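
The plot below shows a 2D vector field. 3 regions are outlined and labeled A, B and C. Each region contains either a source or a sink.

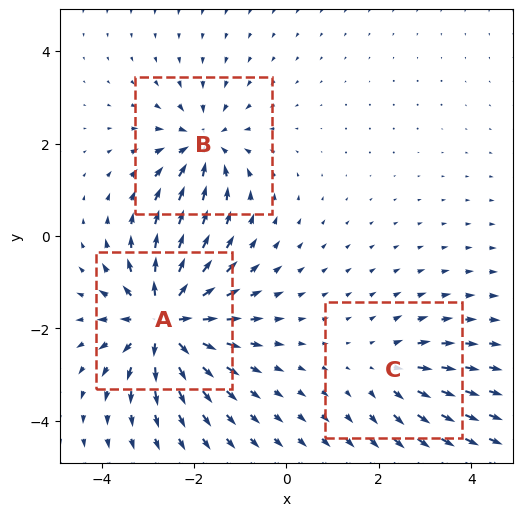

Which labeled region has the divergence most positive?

Divergence at each region's feature centre — A: about +6, B: about -4, C: about +2. Region A is most positive.

A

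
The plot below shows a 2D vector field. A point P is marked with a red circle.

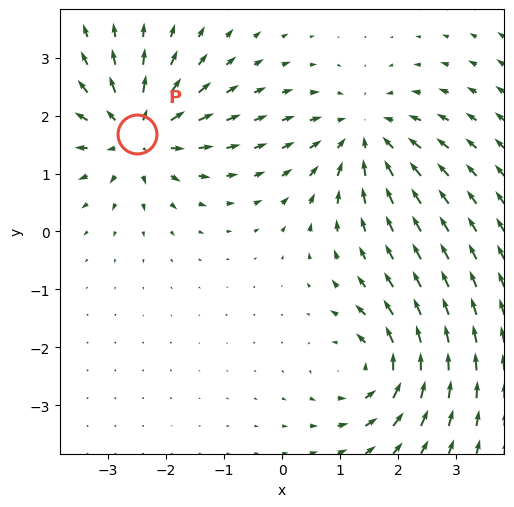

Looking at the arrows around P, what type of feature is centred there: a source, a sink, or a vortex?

source

At P (-2.5, 1.7) the arrows spread outward. Divergence about +6, curl ≈0 — positive divergence with near-zero curl is a source.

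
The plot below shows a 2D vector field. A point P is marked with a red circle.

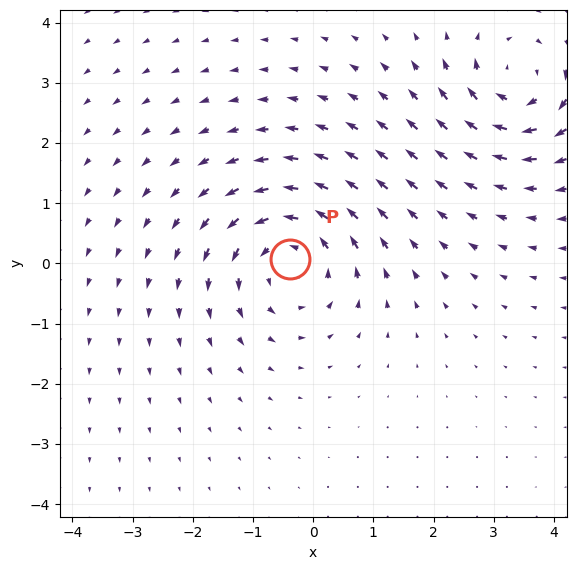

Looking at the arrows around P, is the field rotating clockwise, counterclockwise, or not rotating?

counterclockwise

Near P at (-0.4, 0.1) the arrows circulate counterclockwise. The curl (z-component) there is about +4; positive curl means counterclockwise rotation.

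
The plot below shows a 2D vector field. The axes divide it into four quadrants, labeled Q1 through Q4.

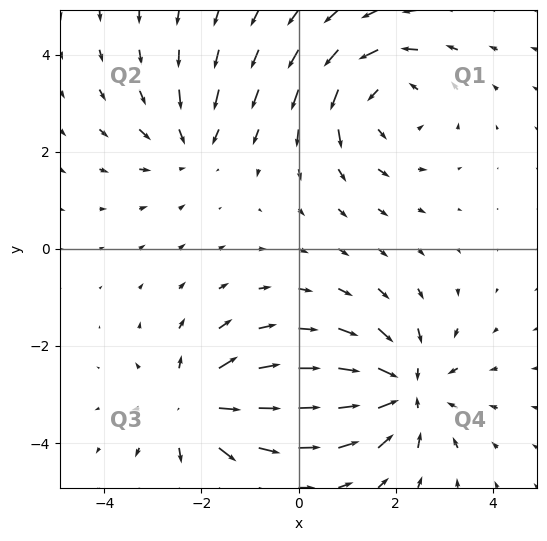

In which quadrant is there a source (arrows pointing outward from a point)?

Q3

The source sits at approximately (-2.1, -3.2), which lies in quadrant Q3. The divergence there is about +5, positive as expected for a source.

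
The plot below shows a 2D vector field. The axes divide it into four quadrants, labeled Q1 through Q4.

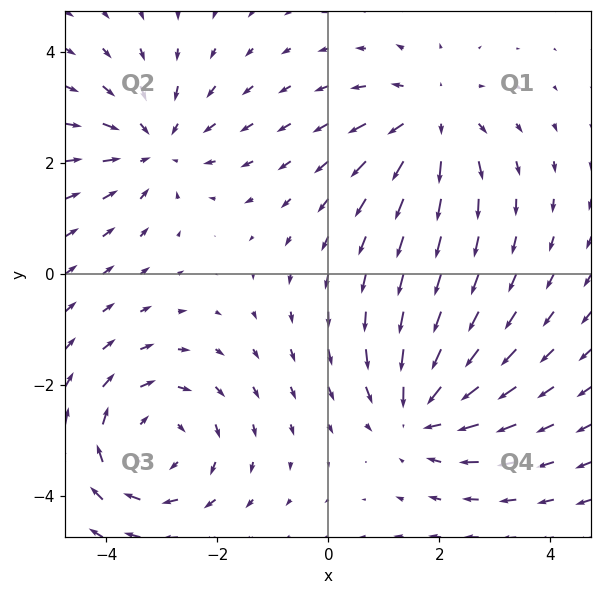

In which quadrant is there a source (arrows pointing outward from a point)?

Q1

The source sits at approximately (1.8, 2.8), which lies in quadrant Q1. The divergence there is about +4, positive as expected for a source.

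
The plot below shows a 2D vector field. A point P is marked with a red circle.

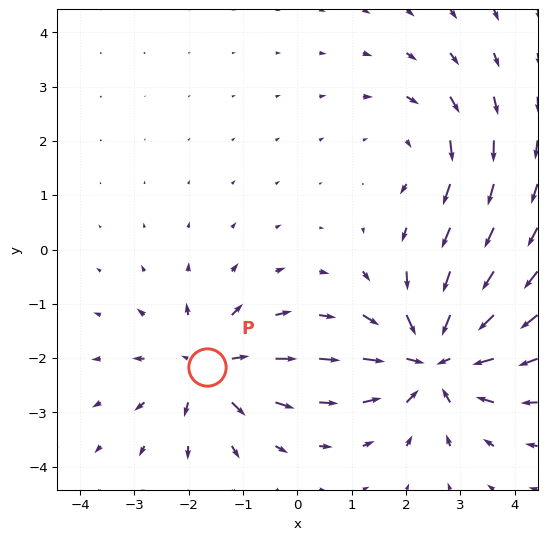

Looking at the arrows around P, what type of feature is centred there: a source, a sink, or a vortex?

At P (-1.7, -2.2) the arrows spread outward. Divergence about +4, curl ≈0 — positive divergence with near-zero curl is a source.

source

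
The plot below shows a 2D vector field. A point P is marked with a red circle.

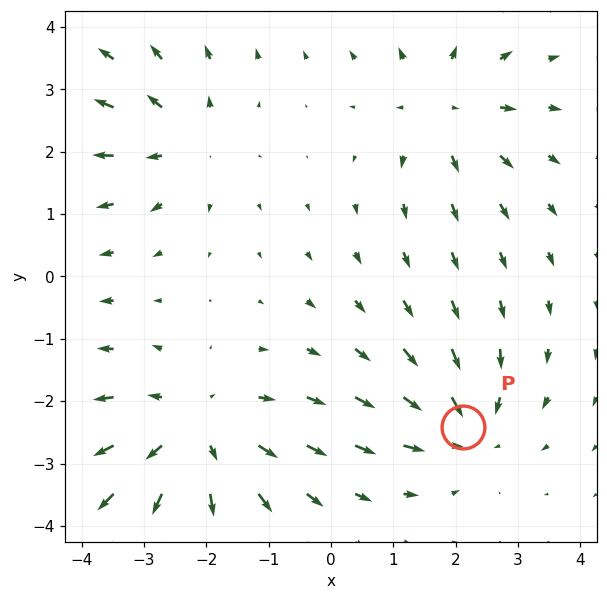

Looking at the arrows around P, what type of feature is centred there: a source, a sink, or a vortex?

sink

At P (2.1, -2.4) the arrows converge inward. Divergence about -3, curl ≈0 — negative divergence with near-zero curl is a sink.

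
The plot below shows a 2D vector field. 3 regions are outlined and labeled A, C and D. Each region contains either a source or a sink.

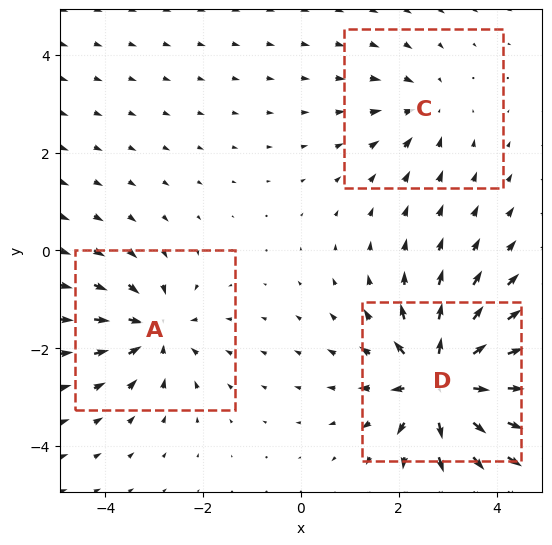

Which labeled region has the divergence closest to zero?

C

Divergence at each region's feature centre — A: about -4, C: about -3, D: about +6. Region C is closest to zero.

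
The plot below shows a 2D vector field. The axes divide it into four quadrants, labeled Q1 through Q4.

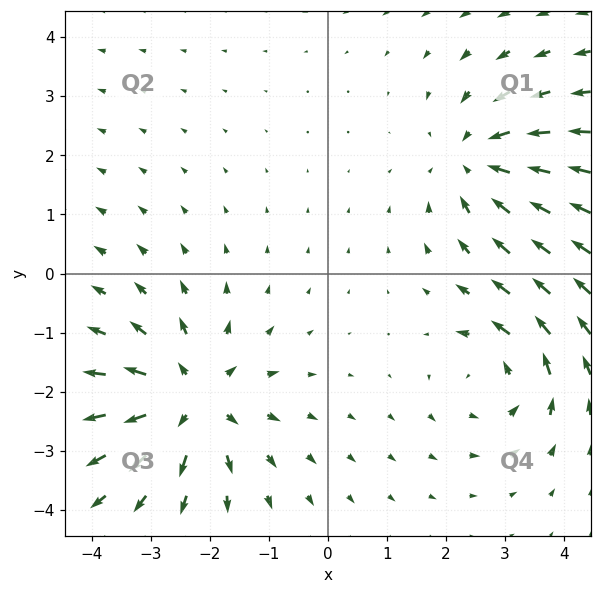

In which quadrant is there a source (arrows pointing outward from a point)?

Q3

The source sits at approximately (-2.3, -2.1), which lies in quadrant Q3. The divergence there is about +4, positive as expected for a source.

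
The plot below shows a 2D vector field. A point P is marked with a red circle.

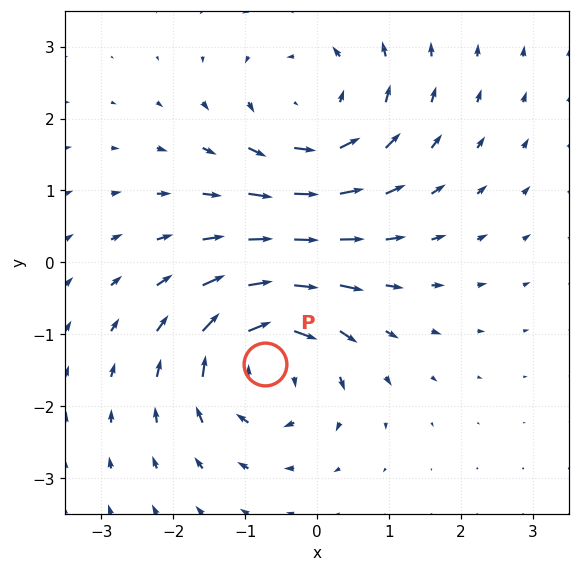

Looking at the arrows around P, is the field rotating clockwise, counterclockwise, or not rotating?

clockwise

Near P at (-0.7, -1.4) the arrows circulate clockwise. The curl (z-component) there is about -4; negative curl means clockwise rotation.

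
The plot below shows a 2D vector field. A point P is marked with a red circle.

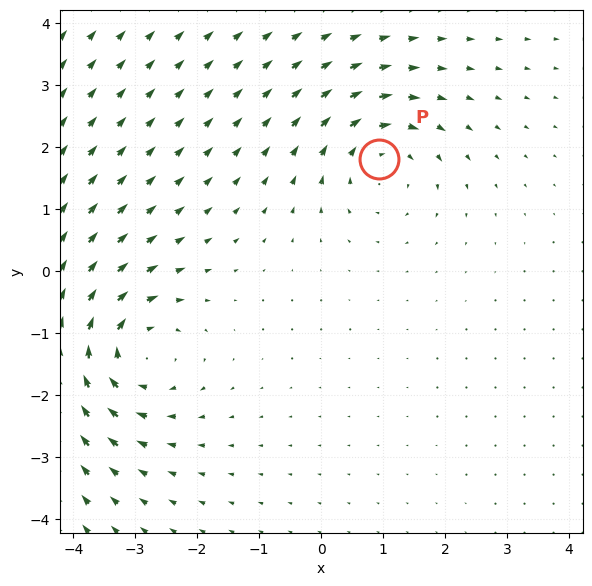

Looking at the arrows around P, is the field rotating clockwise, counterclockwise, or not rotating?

Near P at (0.9, 1.8) the arrows circulate clockwise. The curl (z-component) there is about -3; negative curl means clockwise rotation.

clockwise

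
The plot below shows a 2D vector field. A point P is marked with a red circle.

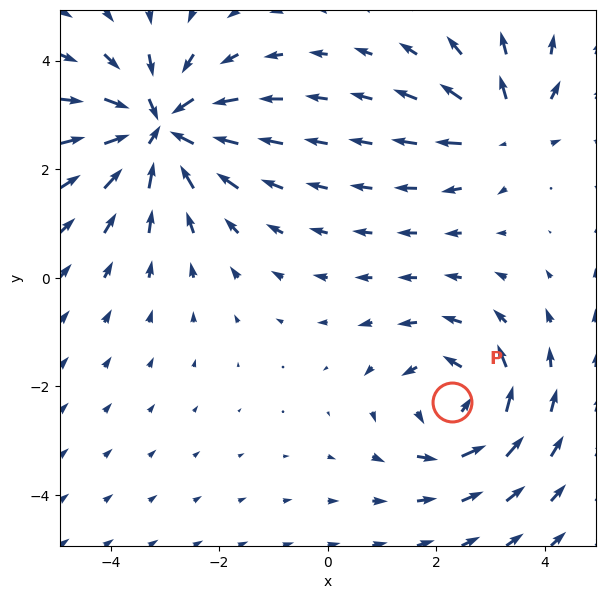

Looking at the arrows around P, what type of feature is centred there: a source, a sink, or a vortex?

At P (2.3, -2.3) the arrows circulate counterclockwise. Divergence ≈0, curl about +4 — near-zero divergence with nonzero curl is a vortex.

vortex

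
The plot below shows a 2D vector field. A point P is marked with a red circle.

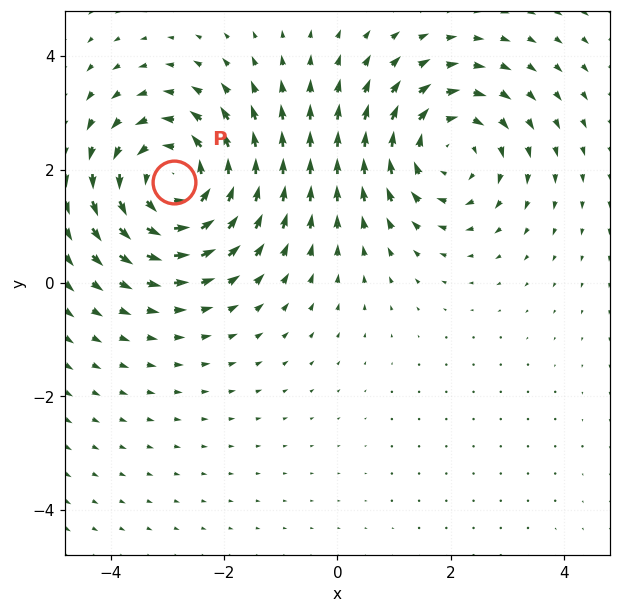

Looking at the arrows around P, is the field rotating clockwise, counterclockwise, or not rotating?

Near P at (-2.9, 1.8) the arrows circulate counterclockwise. The curl (z-component) there is about +4; positive curl means counterclockwise rotation.

counterclockwise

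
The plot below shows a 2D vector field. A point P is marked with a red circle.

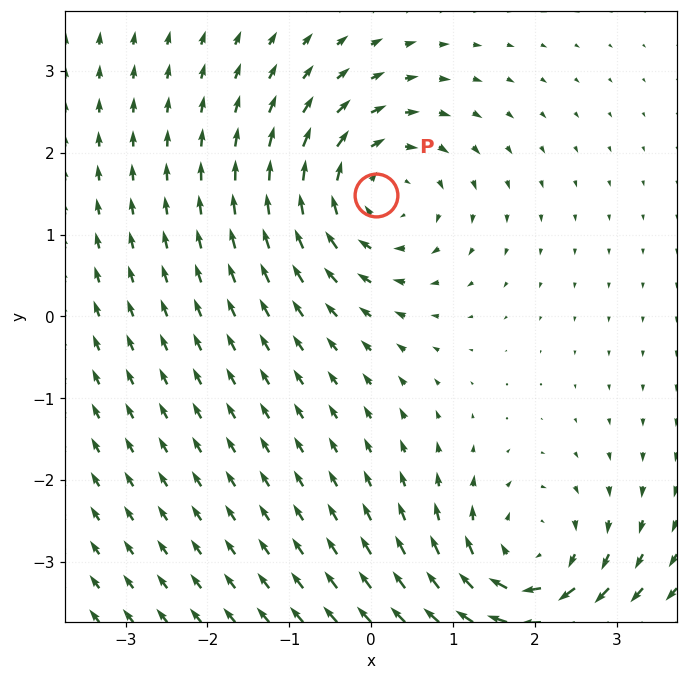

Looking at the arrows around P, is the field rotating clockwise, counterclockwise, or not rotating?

Near P at (0.1, 1.5) the arrows circulate clockwise. The curl (z-component) there is about -5; negative curl means clockwise rotation.

clockwise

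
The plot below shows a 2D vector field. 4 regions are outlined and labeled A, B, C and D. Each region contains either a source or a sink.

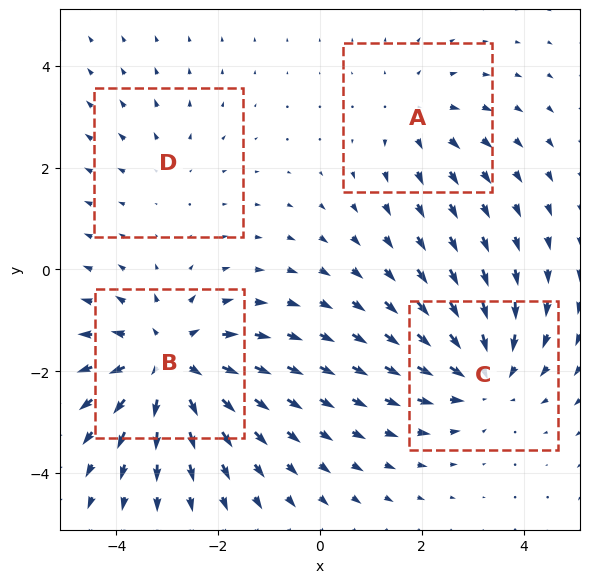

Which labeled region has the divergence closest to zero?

D

Divergence at each region's feature centre — A: about +3, B: about +6, C: about -4, D: about +2. Region D is closest to zero.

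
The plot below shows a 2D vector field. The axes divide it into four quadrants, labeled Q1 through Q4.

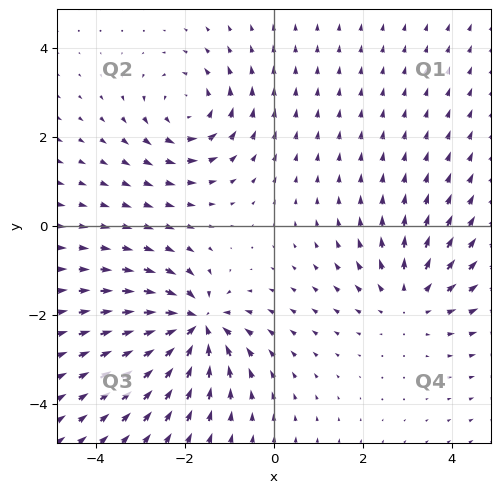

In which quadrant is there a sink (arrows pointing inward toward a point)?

Q3

The sink sits at approximately (-1.7, -2.2), which lies in quadrant Q3. The divergence there is about -6, negative as expected for a sink.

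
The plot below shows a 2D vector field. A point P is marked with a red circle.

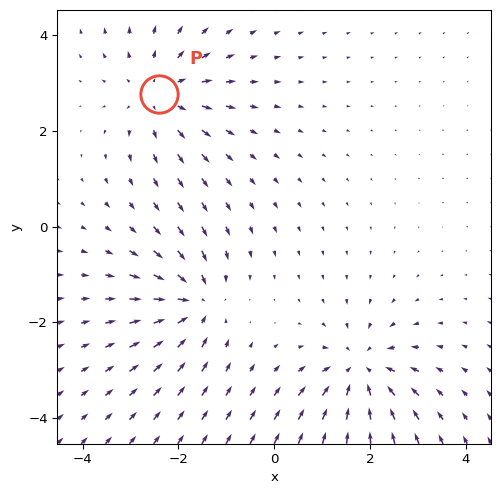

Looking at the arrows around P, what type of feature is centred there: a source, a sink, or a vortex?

source

At P (-2.4, 2.8) the arrows spread outward. Divergence about +3, curl ≈0 — positive divergence with near-zero curl is a source.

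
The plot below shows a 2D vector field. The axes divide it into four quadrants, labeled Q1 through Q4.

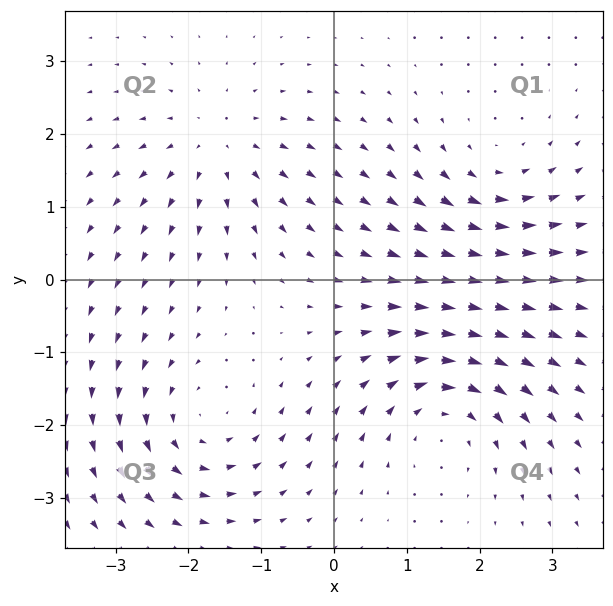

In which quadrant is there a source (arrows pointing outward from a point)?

Q2

The source sits at approximately (-1.6, 1.8), which lies in quadrant Q2. The divergence there is about +4, positive as expected for a source.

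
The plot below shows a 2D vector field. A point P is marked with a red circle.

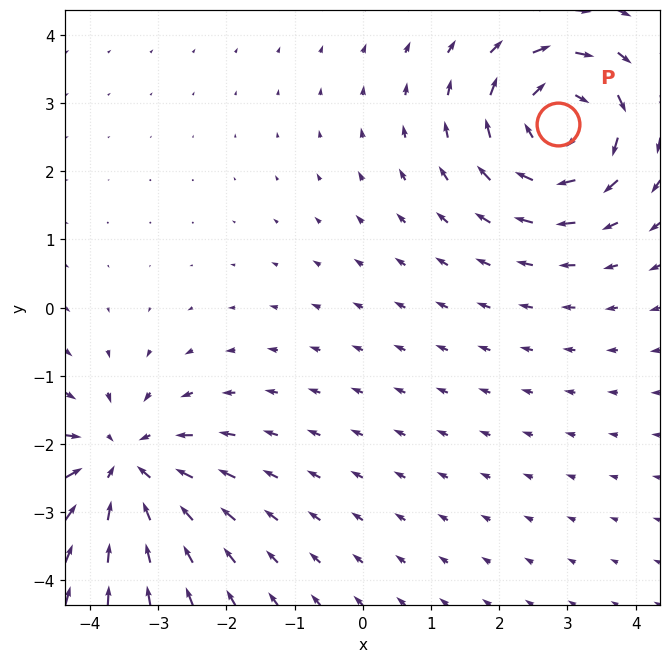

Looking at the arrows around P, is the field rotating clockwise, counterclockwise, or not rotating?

Near P at (2.9, 2.7) the arrows circulate clockwise. The curl (z-component) there is about -5; negative curl means clockwise rotation.

clockwise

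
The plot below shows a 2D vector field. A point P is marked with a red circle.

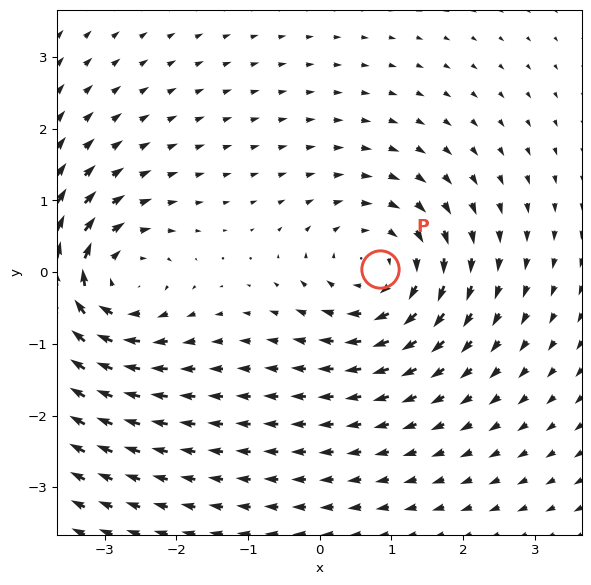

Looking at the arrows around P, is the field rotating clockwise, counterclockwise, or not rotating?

clockwise

Near P at (0.8, 0.0) the arrows circulate clockwise. The curl (z-component) there is about -5; negative curl means clockwise rotation.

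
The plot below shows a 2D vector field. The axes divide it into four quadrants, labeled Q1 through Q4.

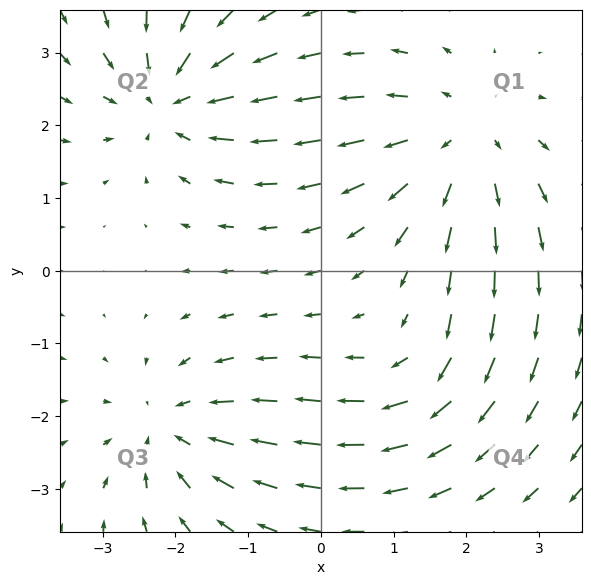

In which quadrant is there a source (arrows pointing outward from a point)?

The source sits at approximately (1.9, 1.8), which lies in quadrant Q1. The divergence there is about +3, positive as expected for a source.

Q1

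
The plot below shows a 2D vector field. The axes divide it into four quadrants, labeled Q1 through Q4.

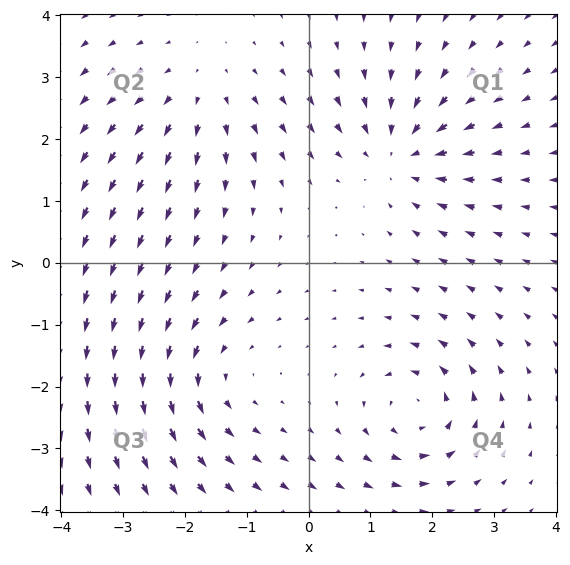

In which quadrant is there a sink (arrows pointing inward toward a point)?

Q1

The sink sits at approximately (1.5, 1.8), which lies in quadrant Q1. The divergence there is about -3, negative as expected for a sink.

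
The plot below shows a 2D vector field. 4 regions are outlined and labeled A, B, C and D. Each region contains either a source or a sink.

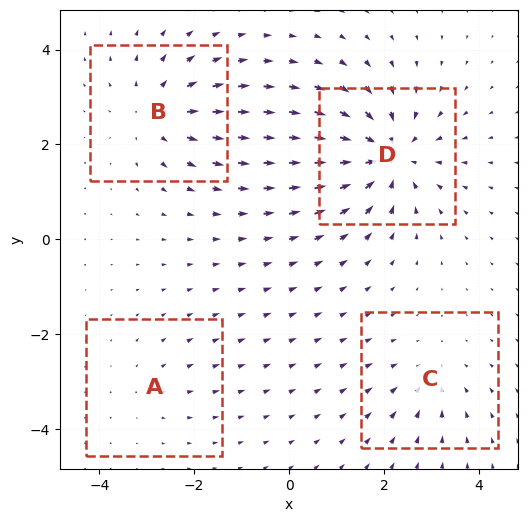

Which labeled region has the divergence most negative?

D

Divergence at each region's feature centre — A: about +2, B: about +5, C: about -3, D: about -7. Region D is most negative.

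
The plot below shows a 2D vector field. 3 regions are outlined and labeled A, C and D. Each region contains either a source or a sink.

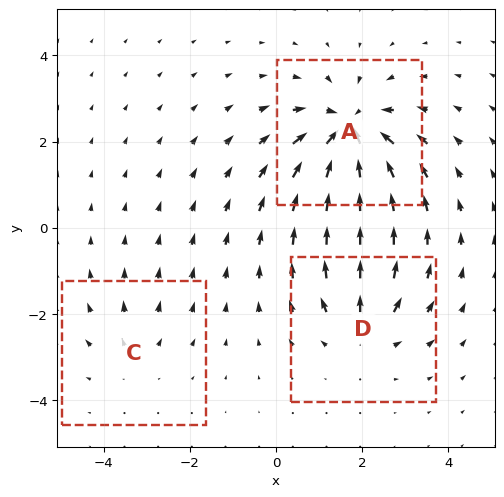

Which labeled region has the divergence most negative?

A

Divergence at each region's feature centre — A: about -5, C: about +2, D: about +3. Region A is most negative.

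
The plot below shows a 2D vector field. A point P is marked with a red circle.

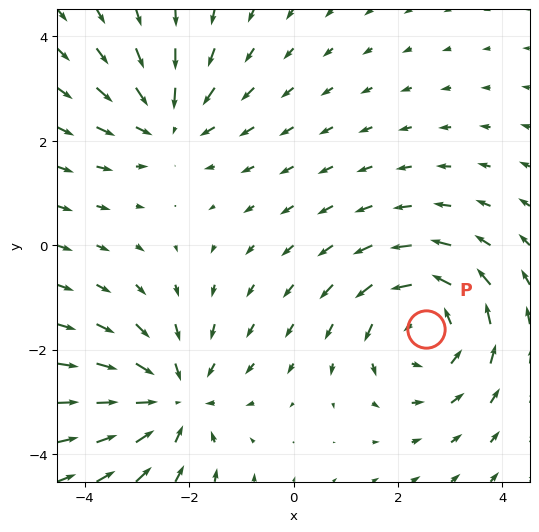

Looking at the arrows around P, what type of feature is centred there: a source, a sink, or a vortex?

vortex

At P (2.5, -1.6) the arrows circulate counterclockwise. Divergence ≈0, curl about +4 — near-zero divergence with nonzero curl is a vortex.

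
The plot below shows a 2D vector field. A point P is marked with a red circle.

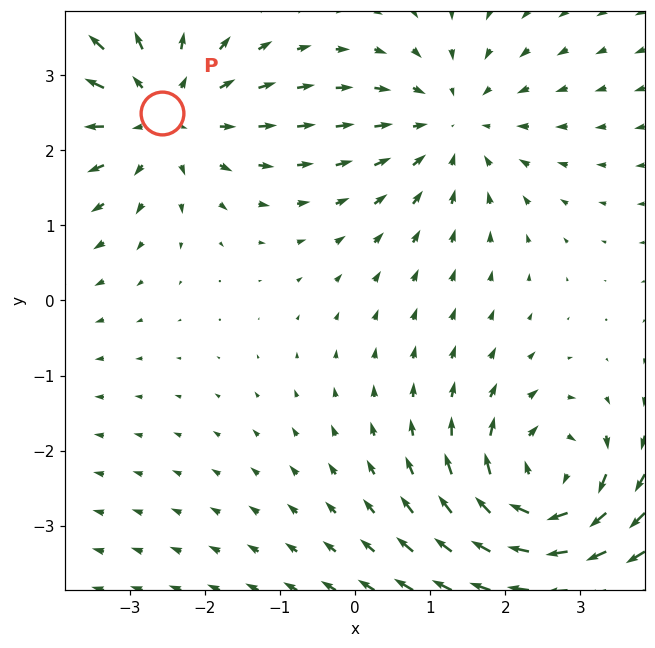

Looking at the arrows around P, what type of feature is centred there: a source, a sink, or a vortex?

At P (-2.6, 2.5) the arrows spread outward. Divergence about +3, curl ≈0 — positive divergence with near-zero curl is a source.

source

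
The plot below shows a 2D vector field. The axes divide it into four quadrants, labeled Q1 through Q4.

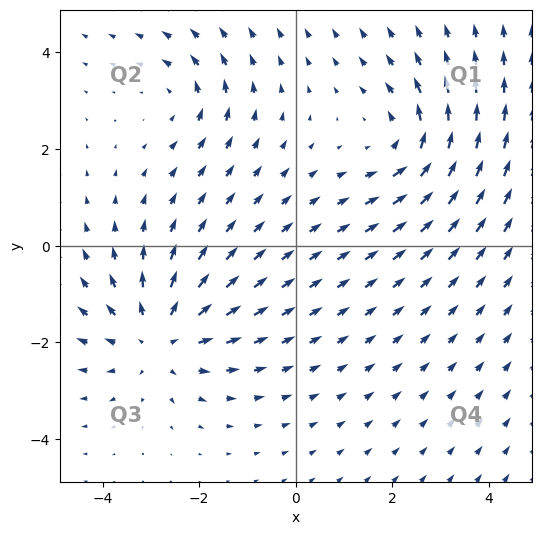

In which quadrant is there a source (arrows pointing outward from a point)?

The source sits at approximately (-2.8, -1.9), which lies in quadrant Q3. The divergence there is about +4, positive as expected for a source.

Q3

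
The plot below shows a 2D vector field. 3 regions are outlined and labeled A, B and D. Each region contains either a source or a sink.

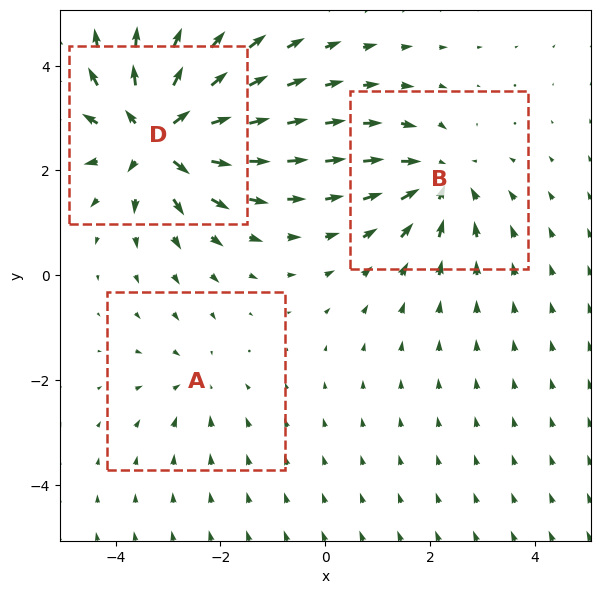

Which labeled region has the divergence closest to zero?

A

Divergence at each region's feature centre — A: about -2, B: about -3, D: about +6. Region A is closest to zero.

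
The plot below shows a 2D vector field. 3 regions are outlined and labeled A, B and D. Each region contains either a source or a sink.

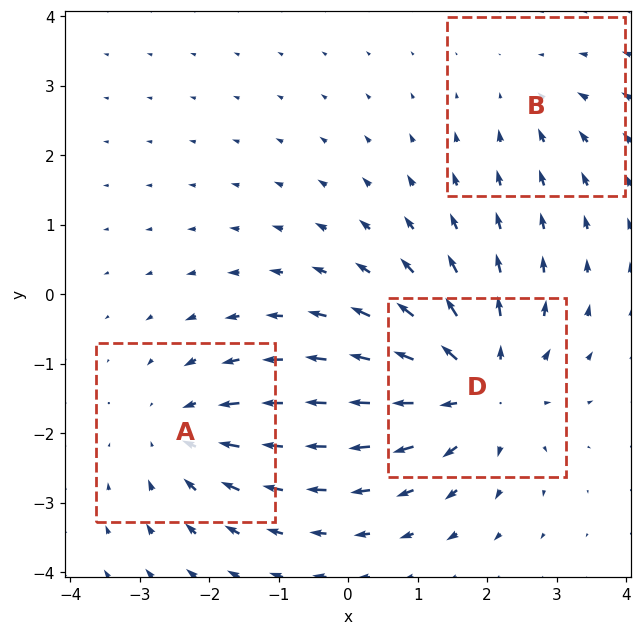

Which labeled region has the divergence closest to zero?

B

Divergence at each region's feature centre — A: about -3, B: about -2, D: about +5. Region B is closest to zero.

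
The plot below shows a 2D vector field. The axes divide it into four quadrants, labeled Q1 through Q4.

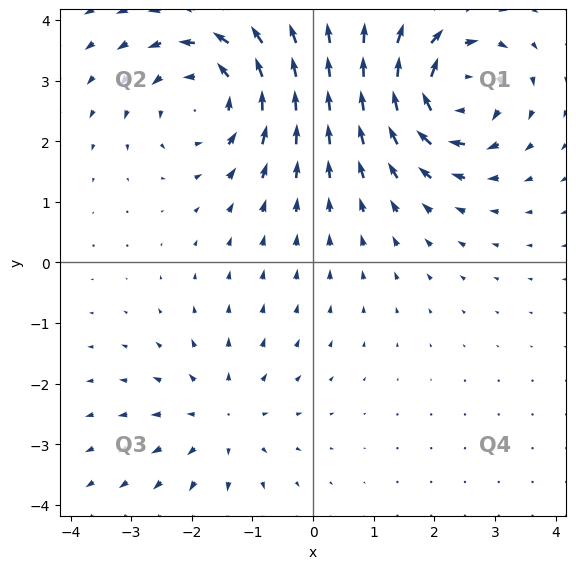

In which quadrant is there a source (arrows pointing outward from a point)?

Q3

The source sits at approximately (-1.5, -2.6), which lies in quadrant Q3. The divergence there is about +3, positive as expected for a source.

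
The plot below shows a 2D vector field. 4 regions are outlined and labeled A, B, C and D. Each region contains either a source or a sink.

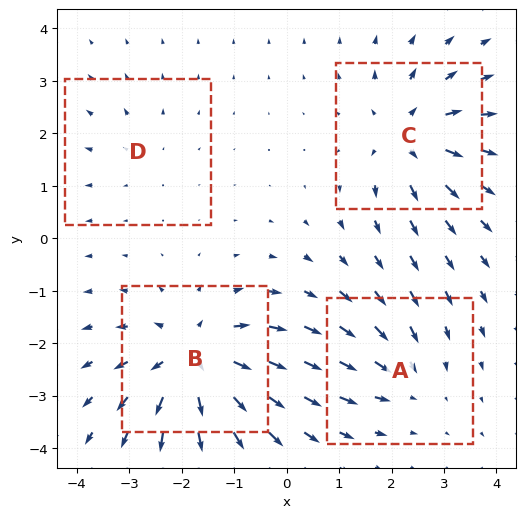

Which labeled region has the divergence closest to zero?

Divergence at each region's feature centre — A: about -4, B: about +7, C: about +6, D: about +2. Region D is closest to zero.

D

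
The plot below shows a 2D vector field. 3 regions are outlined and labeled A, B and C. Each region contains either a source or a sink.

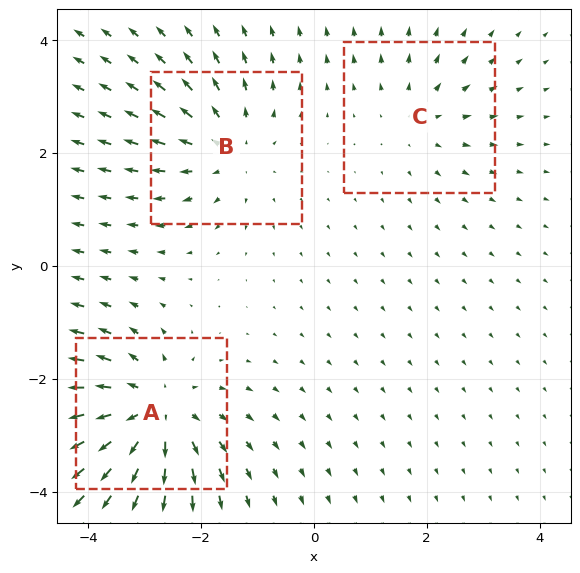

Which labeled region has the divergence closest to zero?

C

Divergence at each region's feature centre — A: about +4, B: about +3, C: about +2. Region C is closest to zero.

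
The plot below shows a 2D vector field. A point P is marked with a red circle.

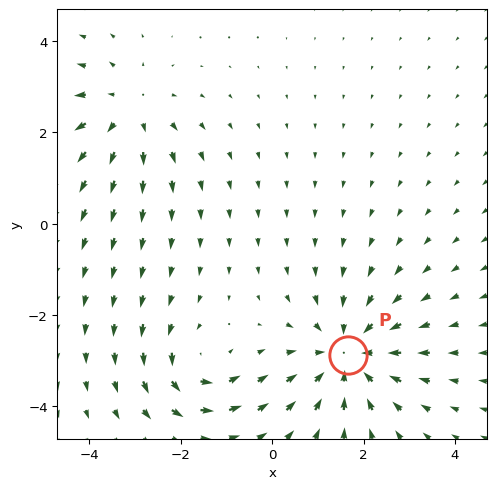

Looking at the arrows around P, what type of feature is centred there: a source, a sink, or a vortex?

sink

At P (1.7, -2.9) the arrows converge inward. Divergence about -4, curl ≈0 — negative divergence with near-zero curl is a sink.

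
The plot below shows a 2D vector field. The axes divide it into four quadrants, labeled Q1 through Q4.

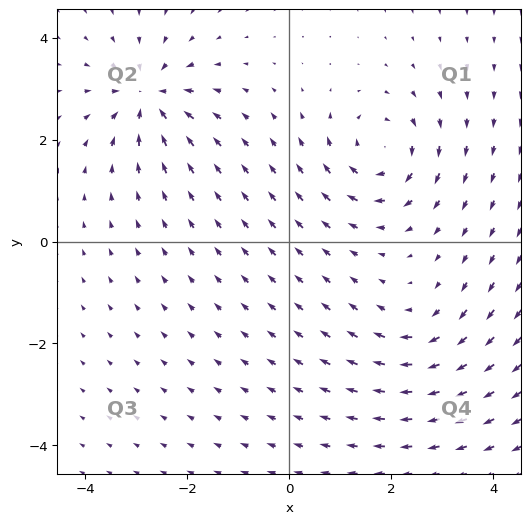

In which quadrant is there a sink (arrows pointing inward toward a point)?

The sink sits at approximately (-2.8, 2.8), which lies in quadrant Q2. The divergence there is about -7, negative as expected for a sink.

Q2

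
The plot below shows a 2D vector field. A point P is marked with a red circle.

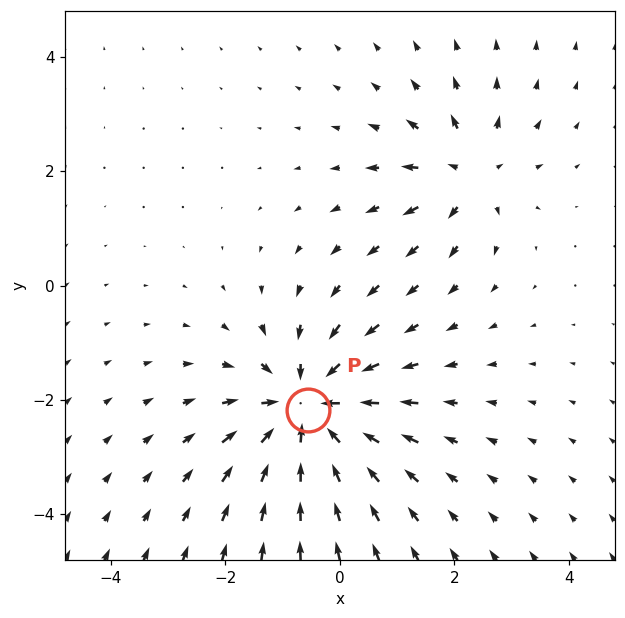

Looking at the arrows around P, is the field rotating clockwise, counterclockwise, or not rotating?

Near P at (-0.6, -2.2) the arrows show no circulation. The curl there is ≈0.

not rotating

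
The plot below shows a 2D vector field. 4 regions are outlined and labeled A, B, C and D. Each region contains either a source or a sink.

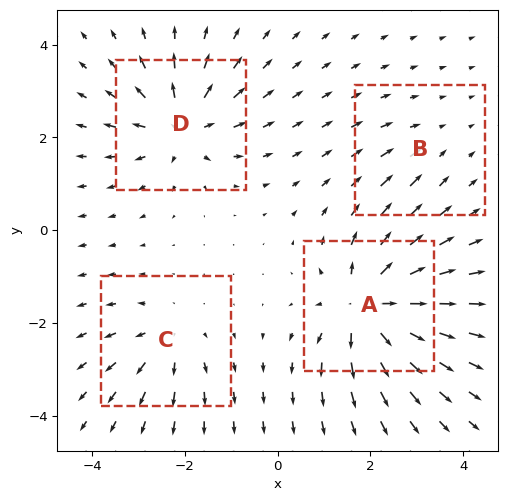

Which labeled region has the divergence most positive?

A

Divergence at each region's feature centre — A: about +8, B: about -2, C: about +4, D: about +6. Region A is most positive.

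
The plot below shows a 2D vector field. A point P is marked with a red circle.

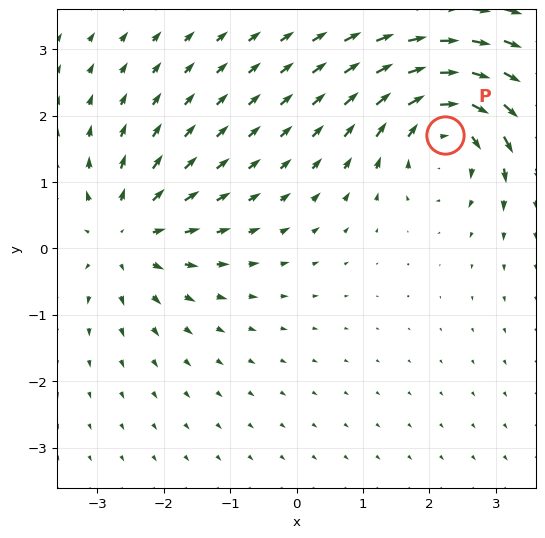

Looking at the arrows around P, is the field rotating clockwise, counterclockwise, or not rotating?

Near P at (2.2, 1.7) the arrows circulate clockwise. The curl (z-component) there is about -5; negative curl means clockwise rotation.

clockwise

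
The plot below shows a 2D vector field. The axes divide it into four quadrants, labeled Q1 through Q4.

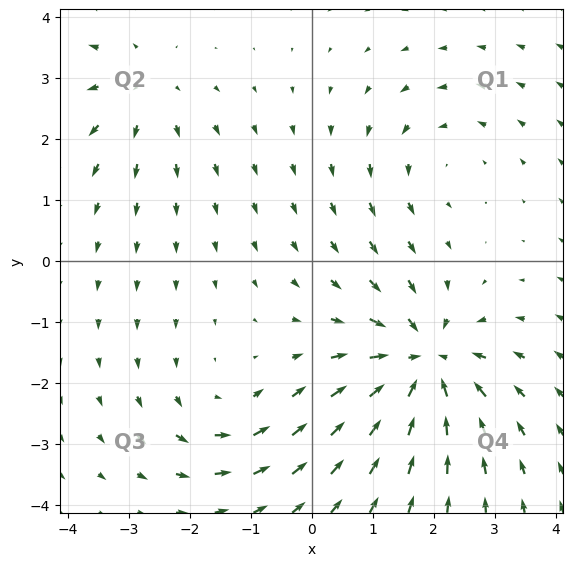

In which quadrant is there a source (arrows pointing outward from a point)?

The source sits at approximately (-2.8, 2.8), which lies in quadrant Q2. The divergence there is about +3, positive as expected for a source.

Q2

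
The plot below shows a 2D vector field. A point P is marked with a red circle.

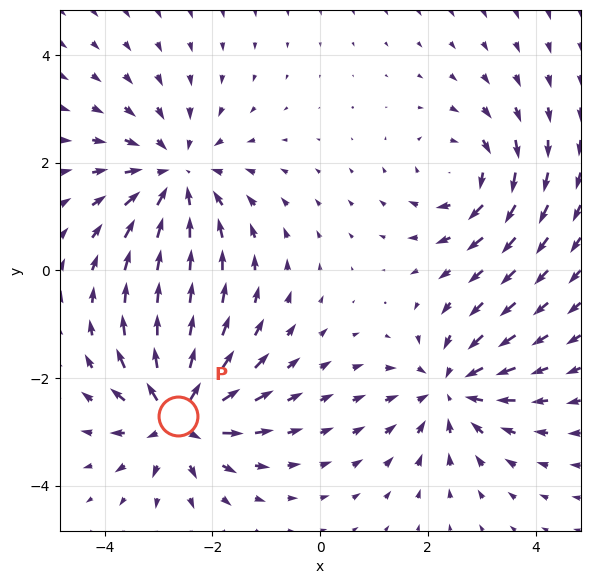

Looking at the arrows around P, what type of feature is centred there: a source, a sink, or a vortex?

At P (-2.6, -2.7) the arrows spread outward. Divergence about +6, curl ≈0 — positive divergence with near-zero curl is a source.

source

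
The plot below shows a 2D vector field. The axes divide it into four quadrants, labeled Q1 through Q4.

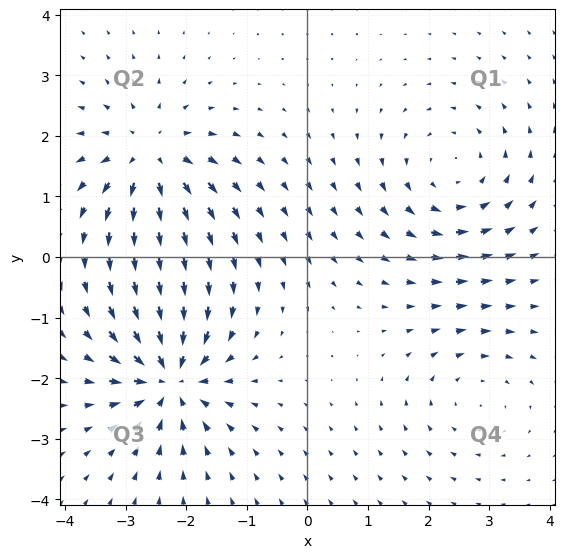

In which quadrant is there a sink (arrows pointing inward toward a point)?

Q3

The sink sits at approximately (-2.3, -2.0), which lies in quadrant Q3. The divergence there is about -6, negative as expected for a sink.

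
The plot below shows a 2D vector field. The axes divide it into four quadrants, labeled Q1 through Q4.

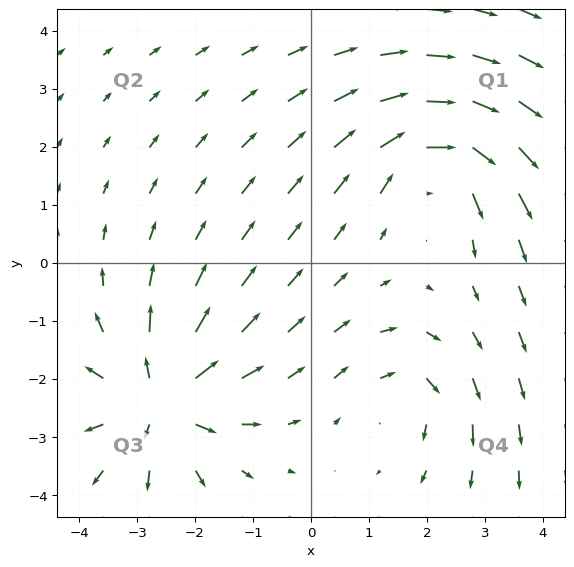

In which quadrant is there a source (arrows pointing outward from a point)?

Q3

The source sits at approximately (-2.6, -2.4), which lies in quadrant Q3. The divergence there is about +5, positive as expected for a source.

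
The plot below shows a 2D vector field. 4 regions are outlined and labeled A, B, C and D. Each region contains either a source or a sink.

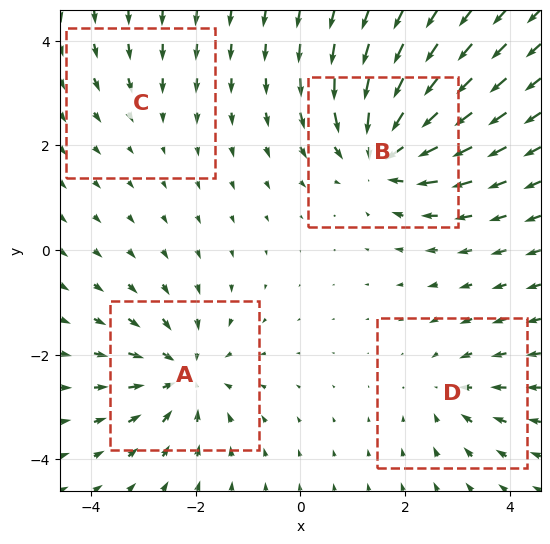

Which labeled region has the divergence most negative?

B

Divergence at each region's feature centre — A: about -5, B: about -7, C: about -2, D: about -3. Region B is most negative.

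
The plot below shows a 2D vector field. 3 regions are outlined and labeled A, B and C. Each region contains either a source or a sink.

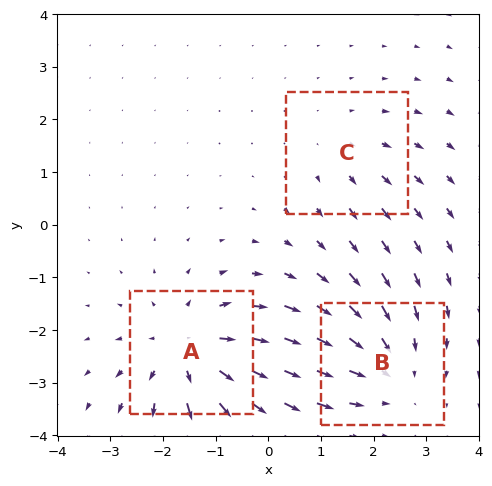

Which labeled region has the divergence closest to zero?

Divergence at each region's feature centre — A: about +4, B: about -3, C: about +2. Region C is closest to zero.

C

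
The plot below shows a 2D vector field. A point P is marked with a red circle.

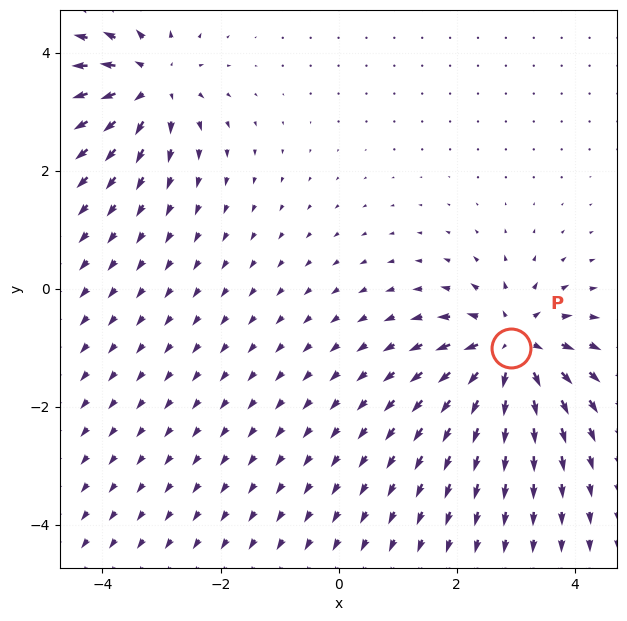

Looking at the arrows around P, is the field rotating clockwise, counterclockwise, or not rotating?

not rotating

Near P at (2.9, -1.0) the arrows show no circulation. The curl there is ≈0.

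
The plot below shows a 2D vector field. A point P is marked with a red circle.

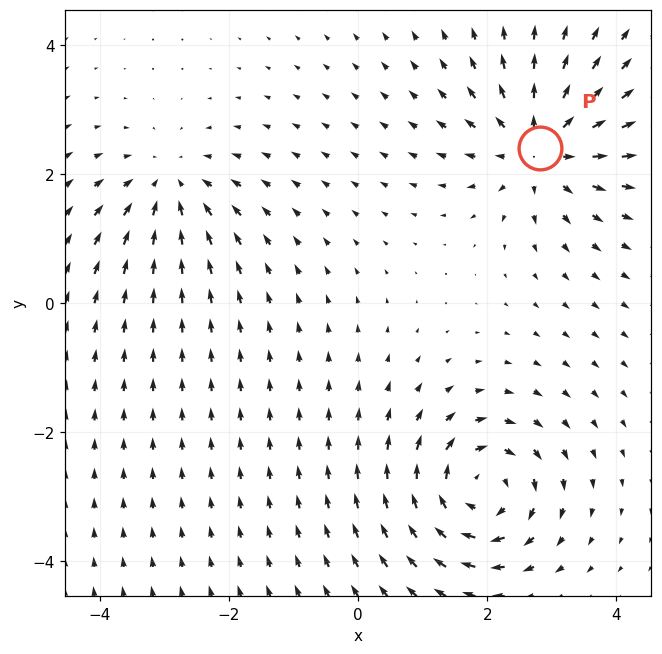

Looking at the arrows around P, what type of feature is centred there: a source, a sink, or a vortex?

source

At P (2.8, 2.4) the arrows spread outward. Divergence about +5, curl ≈0 — positive divergence with near-zero curl is a source.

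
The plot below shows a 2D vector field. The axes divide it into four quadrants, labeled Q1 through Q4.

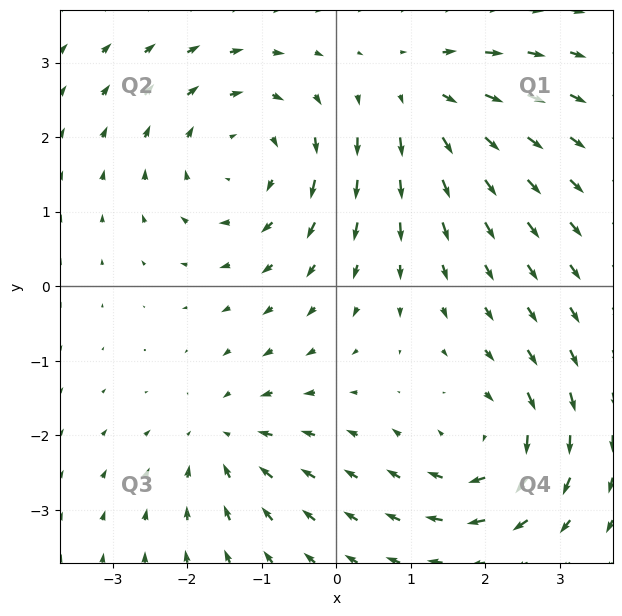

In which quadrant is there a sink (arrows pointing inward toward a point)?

Q3

The sink sits at approximately (-1.5, -2.1), which lies in quadrant Q3. The divergence there is about -3, negative as expected for a sink.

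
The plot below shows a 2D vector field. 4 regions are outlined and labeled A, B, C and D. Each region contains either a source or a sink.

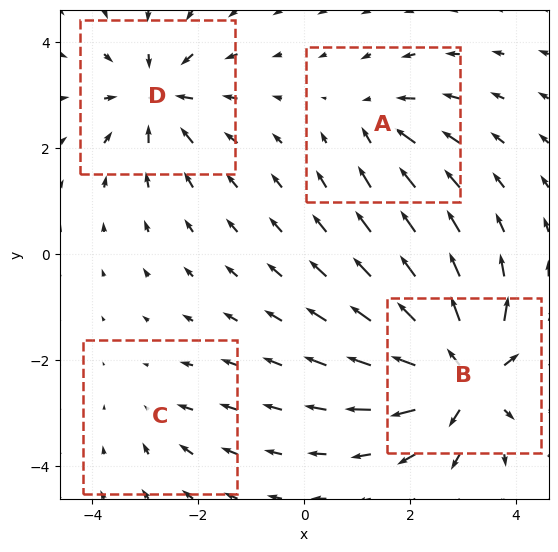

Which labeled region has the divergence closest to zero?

Divergence at each region's feature centre — A: about -4, B: about +9, C: about -2, D: about -6. Region C is closest to zero.

C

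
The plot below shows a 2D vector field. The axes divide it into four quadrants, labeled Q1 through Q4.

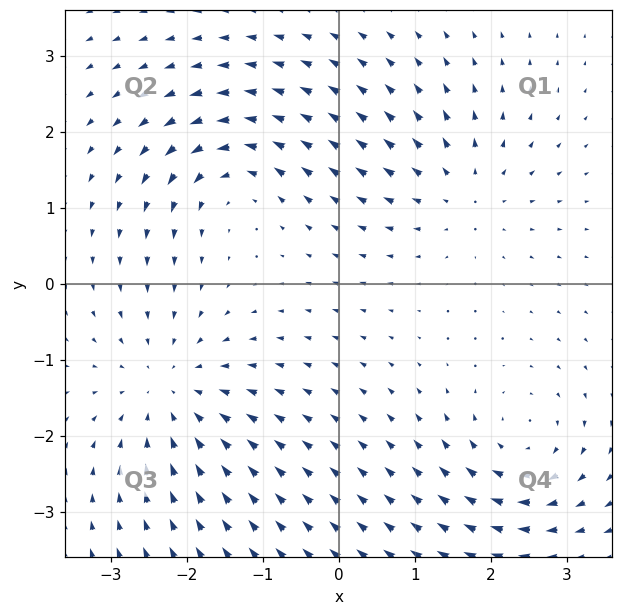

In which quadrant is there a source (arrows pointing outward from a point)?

Q1

The source sits at approximately (1.6, 1.2), which lies in quadrant Q1. The divergence there is about +4, positive as expected for a source.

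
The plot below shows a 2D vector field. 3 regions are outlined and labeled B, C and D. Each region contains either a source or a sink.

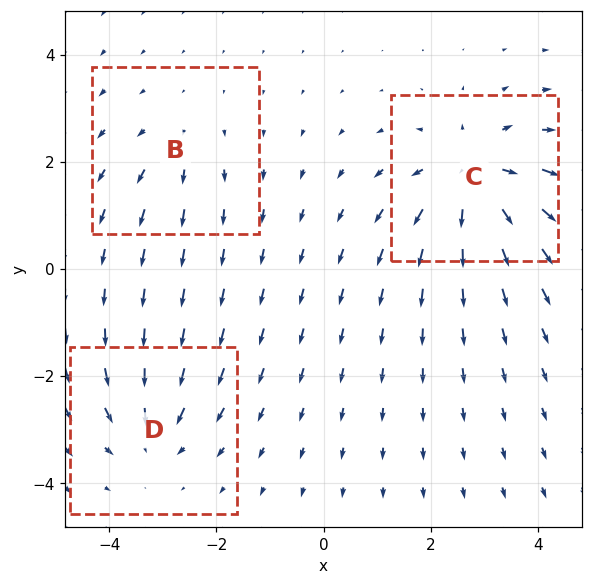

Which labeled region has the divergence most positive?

Divergence at each region's feature centre — B: about +2, C: about +5, D: about -3. Region C is most positive.

C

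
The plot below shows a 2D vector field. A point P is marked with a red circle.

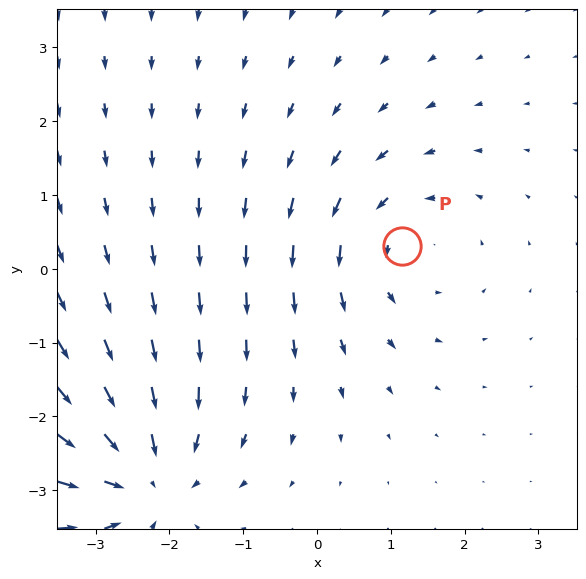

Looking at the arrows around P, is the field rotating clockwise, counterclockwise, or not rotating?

Near P at (1.1, 0.3) the arrows circulate counterclockwise. The curl (z-component) there is about +3; positive curl means counterclockwise rotation.

counterclockwise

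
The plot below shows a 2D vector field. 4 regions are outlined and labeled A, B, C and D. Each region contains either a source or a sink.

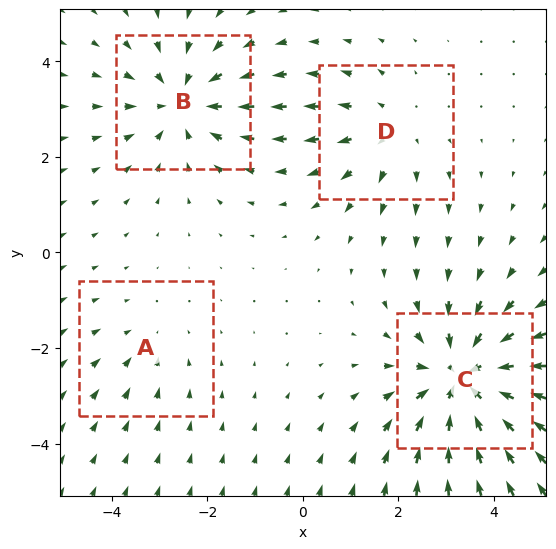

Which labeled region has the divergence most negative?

C

Divergence at each region's feature centre — A: about -2, B: about -4, C: about -6, D: about +3. Region C is most negative.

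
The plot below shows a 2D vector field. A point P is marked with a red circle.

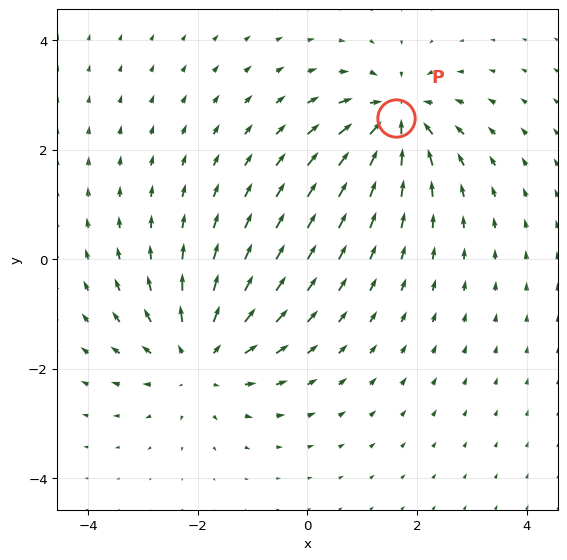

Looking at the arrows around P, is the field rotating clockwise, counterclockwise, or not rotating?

Near P at (1.6, 2.6) the arrows show no circulation. The curl there is ≈0.

not rotating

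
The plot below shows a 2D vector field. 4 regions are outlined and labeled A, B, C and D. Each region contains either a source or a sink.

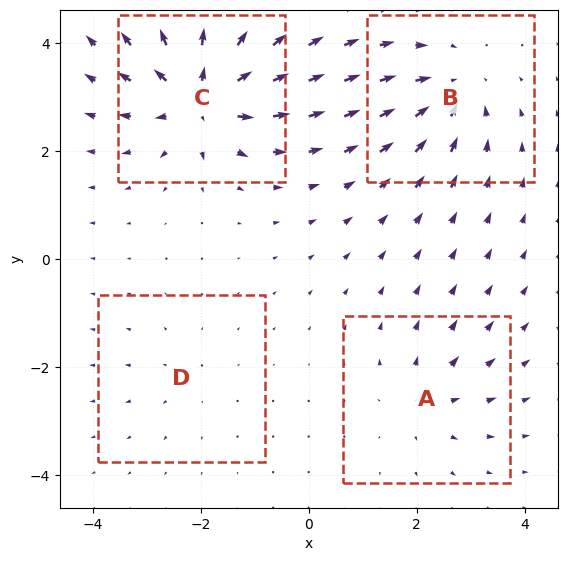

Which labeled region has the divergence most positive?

C

Divergence at each region's feature centre — A: about +4, B: about -5, C: about +8, D: about +2. Region C is most positive.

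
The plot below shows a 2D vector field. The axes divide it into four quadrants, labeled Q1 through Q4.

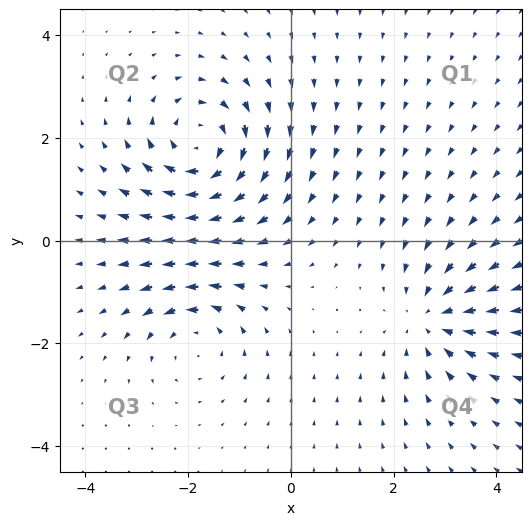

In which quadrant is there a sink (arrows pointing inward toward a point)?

Q4

The sink sits at approximately (2.8, -1.5), which lies in quadrant Q4. The divergence there is about -4, negative as expected for a sink.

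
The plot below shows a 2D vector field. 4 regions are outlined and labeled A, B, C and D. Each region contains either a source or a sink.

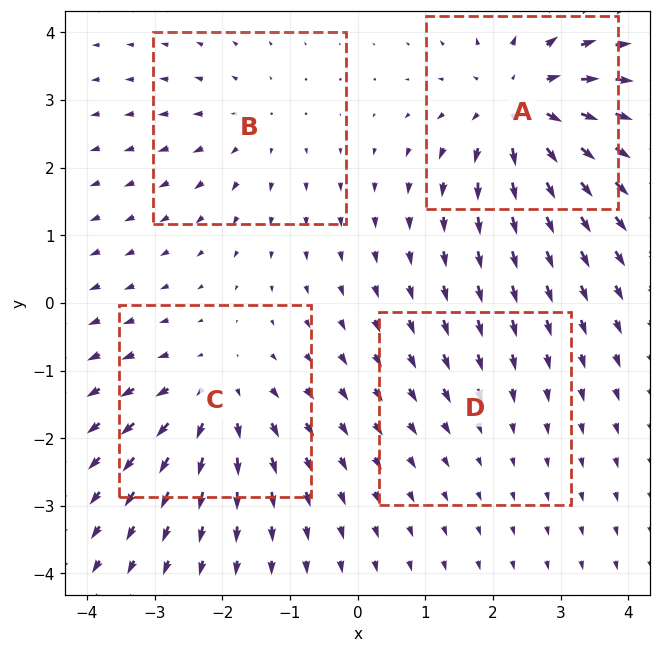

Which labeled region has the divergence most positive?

A

Divergence at each region's feature centre — A: about +7, B: about +3, C: about +5, D: about -2. Region A is most positive.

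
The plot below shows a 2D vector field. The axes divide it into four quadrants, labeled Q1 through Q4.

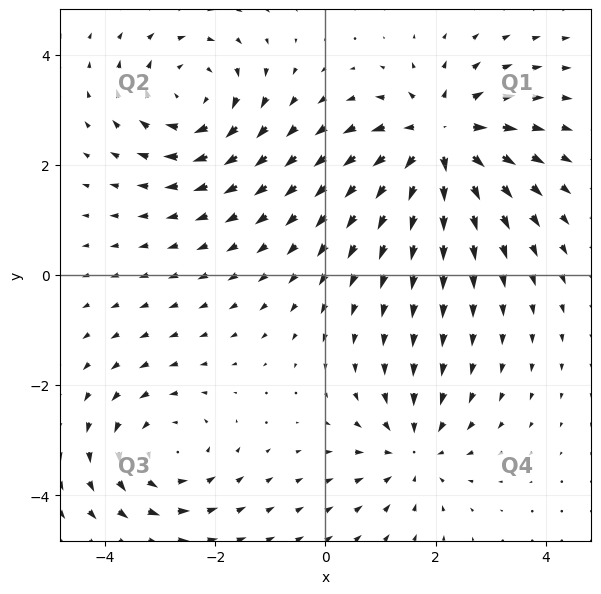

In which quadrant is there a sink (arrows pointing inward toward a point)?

The sink sits at approximately (1.6, -3.2), which lies in quadrant Q4. The divergence there is about -3, negative as expected for a sink.

Q4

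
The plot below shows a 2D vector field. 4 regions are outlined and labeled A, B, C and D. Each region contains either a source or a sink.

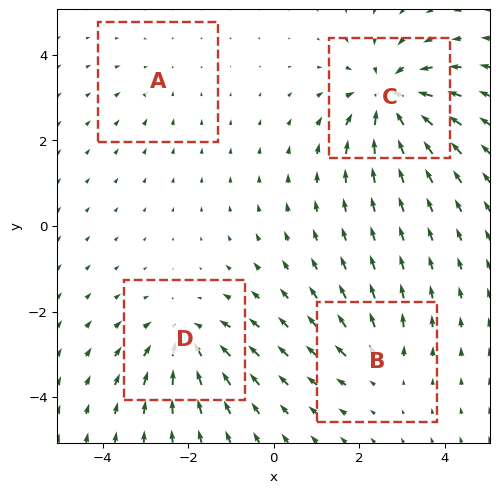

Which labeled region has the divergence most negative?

C

Divergence at each region's feature centre — A: about -2, B: about +3, C: about -7, D: about -5. Region C is most negative.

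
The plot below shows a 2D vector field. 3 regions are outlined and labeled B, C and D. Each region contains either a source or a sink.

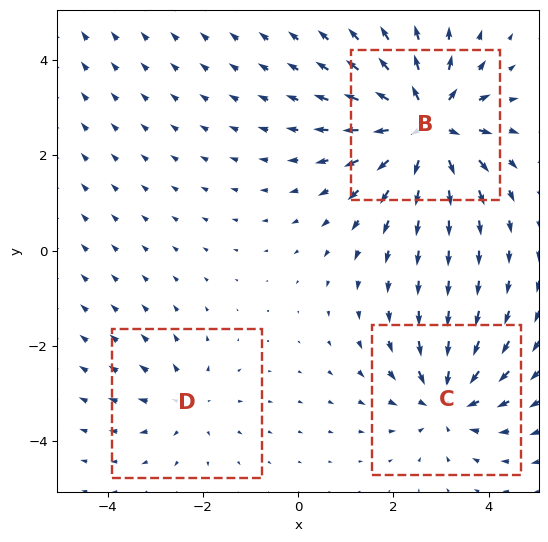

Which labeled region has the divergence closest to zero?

Divergence at each region's feature centre — B: about +5, C: about -3, D: about +2. Region D is closest to zero.

D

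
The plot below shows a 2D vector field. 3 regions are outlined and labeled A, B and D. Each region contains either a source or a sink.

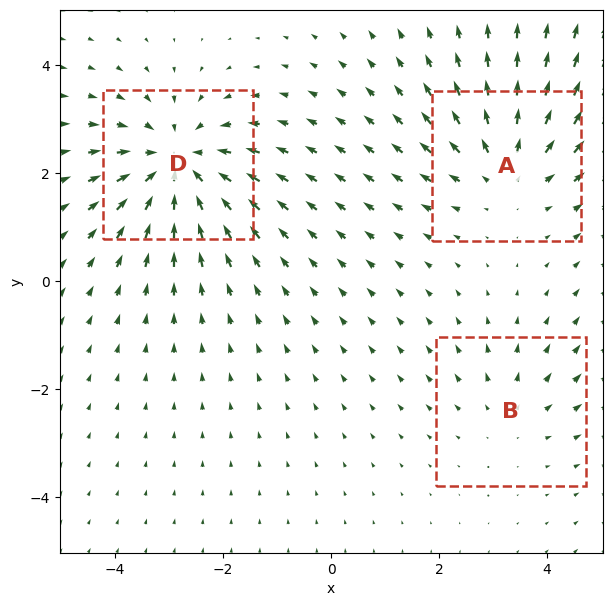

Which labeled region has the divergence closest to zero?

B

Divergence at each region's feature centre — A: about +3, B: about +2, D: about -4. Region B is closest to zero.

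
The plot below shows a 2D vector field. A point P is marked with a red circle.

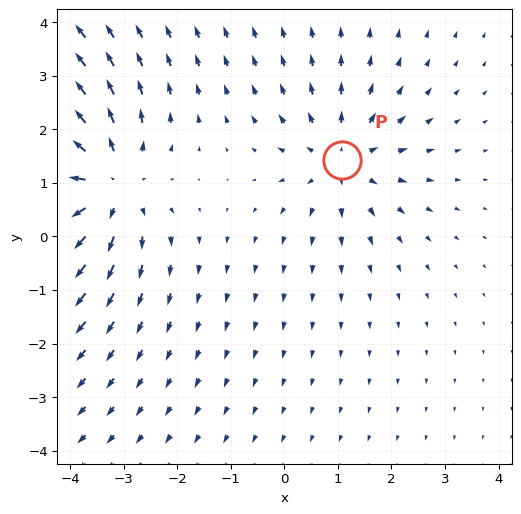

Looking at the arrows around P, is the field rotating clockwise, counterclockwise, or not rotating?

not rotating

Near P at (1.1, 1.4) the arrows show no circulation. The curl there is ≈0.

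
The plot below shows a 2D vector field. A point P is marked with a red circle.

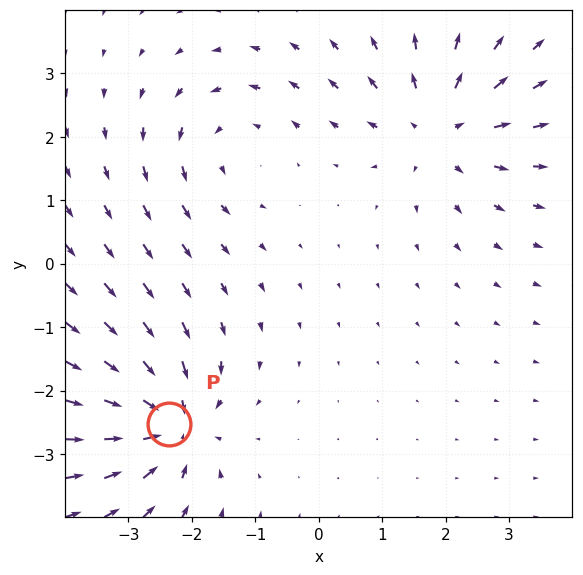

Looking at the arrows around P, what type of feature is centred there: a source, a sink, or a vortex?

sink

At P (-2.4, -2.5) the arrows converge inward. Divergence about -6, curl ≈0 — negative divergence with near-zero curl is a sink.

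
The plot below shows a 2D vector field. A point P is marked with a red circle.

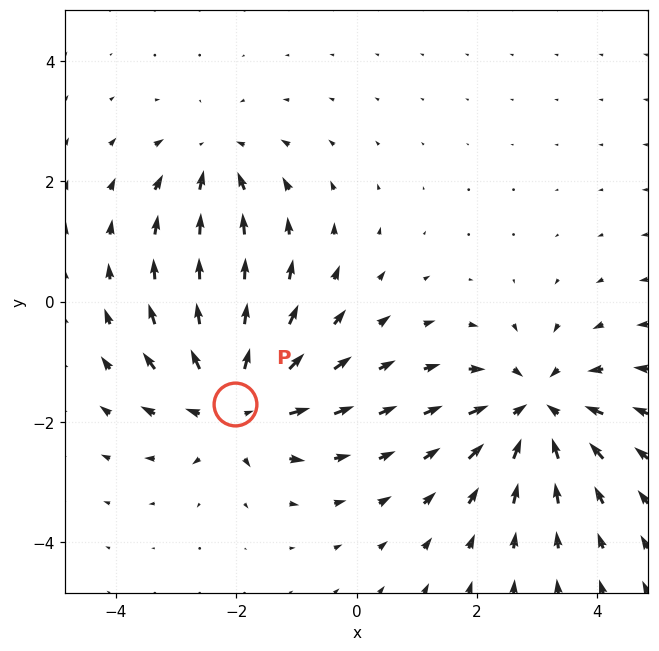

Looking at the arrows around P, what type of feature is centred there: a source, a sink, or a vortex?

source

At P (-2.0, -1.7) the arrows spread outward. Divergence about +5, curl ≈0 — positive divergence with near-zero curl is a source.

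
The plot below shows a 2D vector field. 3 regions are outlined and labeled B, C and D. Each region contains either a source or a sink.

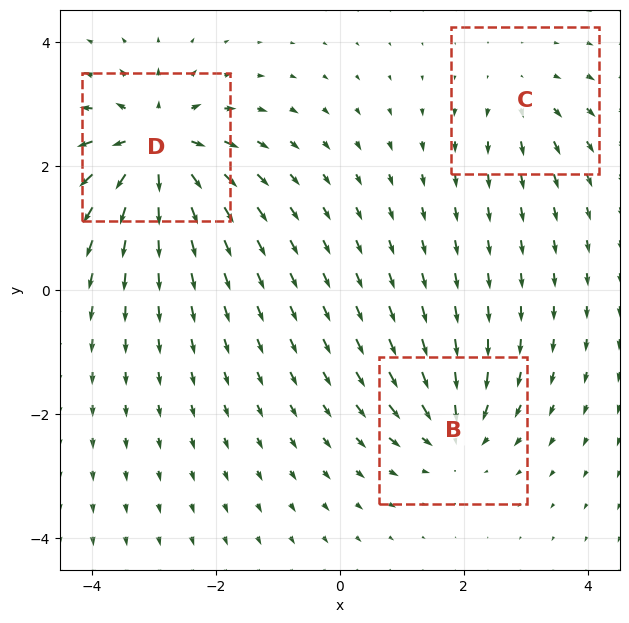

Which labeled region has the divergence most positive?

D

Divergence at each region's feature centre — B: about -4, C: about +2, D: about +6. Region D is most positive.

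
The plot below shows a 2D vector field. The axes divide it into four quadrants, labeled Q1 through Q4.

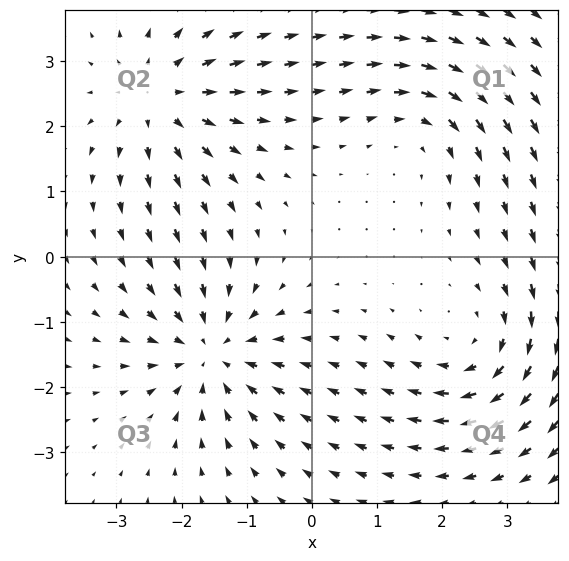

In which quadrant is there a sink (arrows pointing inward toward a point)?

The sink sits at approximately (-1.5, -1.5), which lies in quadrant Q3. The divergence there is about -4, negative as expected for a sink.

Q3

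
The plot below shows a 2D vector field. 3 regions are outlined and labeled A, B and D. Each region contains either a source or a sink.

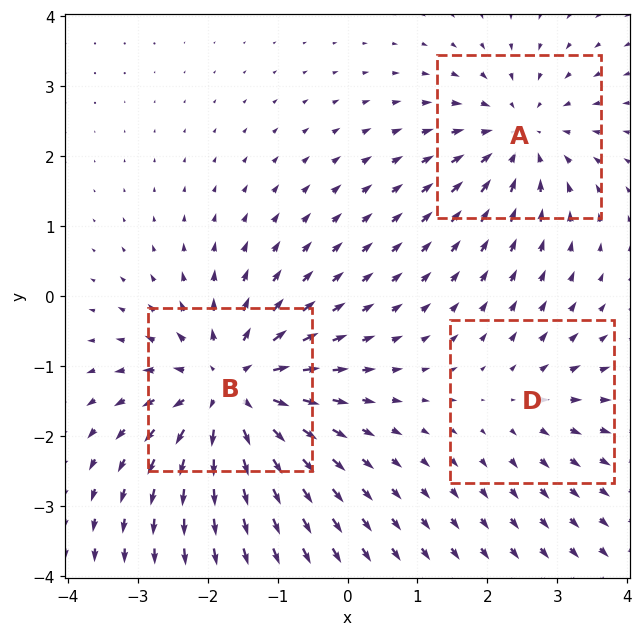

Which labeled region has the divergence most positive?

B

Divergence at each region's feature centre — A: about -4, B: about +5, D: about +2. Region B is most positive.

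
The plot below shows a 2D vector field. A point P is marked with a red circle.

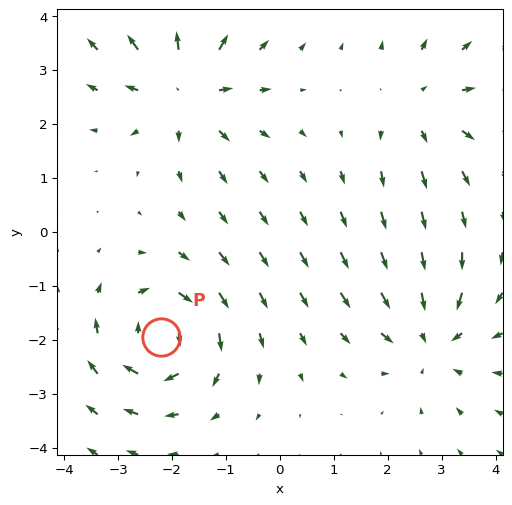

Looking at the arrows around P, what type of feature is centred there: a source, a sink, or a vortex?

At P (-2.2, -1.9) the arrows circulate clockwise. Divergence ≈0, curl about -5 — near-zero divergence with nonzero curl is a vortex.

vortex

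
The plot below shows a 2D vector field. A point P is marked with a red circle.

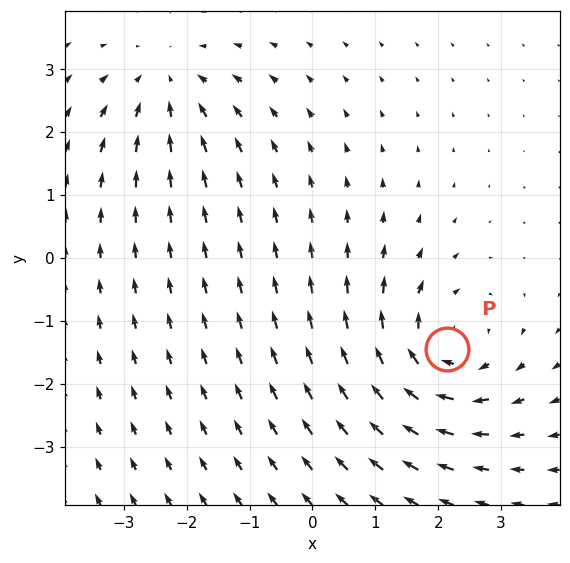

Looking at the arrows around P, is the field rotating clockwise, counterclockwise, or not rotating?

clockwise

Near P at (2.1, -1.4) the arrows circulate clockwise. The curl (z-component) there is about -5; negative curl means clockwise rotation.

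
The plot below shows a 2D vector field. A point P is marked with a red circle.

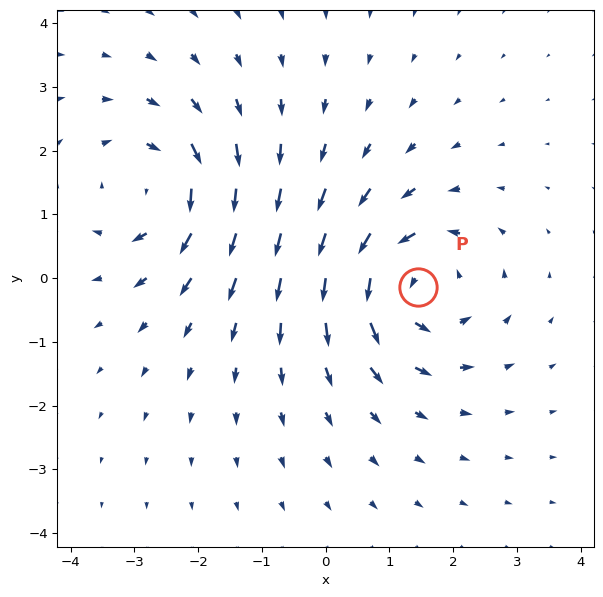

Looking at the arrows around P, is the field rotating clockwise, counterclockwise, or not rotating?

counterclockwise

Near P at (1.4, -0.1) the arrows circulate counterclockwise. The curl (z-component) there is about +5; positive curl means counterclockwise rotation.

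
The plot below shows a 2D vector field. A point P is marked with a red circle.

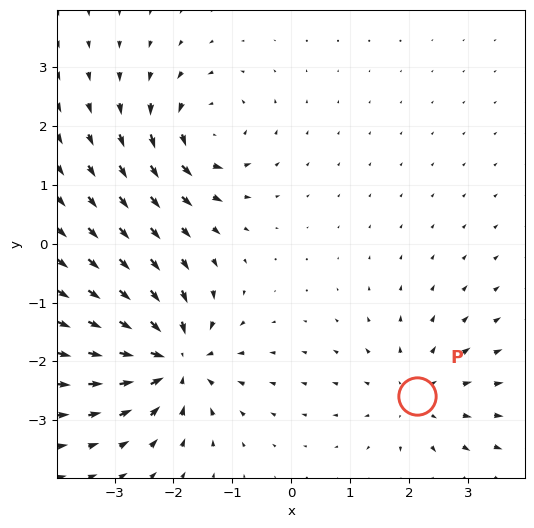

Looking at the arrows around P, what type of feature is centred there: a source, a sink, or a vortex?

At P (2.1, -2.6) the arrows spread outward. Divergence about +3, curl ≈0 — positive divergence with near-zero curl is a source.

source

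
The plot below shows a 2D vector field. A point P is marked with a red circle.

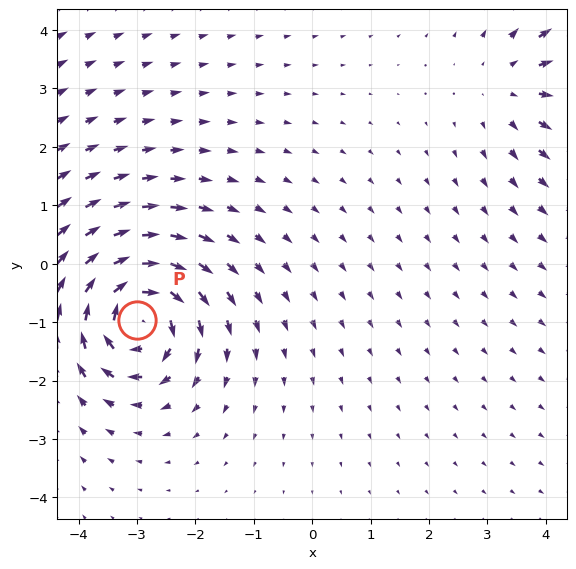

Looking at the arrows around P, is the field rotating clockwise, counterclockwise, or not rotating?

Near P at (-3.0, -1.0) the arrows circulate clockwise. The curl (z-component) there is about -7; negative curl means clockwise rotation.

clockwise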